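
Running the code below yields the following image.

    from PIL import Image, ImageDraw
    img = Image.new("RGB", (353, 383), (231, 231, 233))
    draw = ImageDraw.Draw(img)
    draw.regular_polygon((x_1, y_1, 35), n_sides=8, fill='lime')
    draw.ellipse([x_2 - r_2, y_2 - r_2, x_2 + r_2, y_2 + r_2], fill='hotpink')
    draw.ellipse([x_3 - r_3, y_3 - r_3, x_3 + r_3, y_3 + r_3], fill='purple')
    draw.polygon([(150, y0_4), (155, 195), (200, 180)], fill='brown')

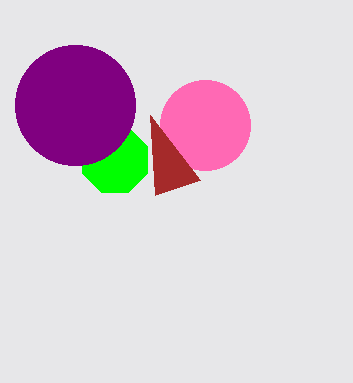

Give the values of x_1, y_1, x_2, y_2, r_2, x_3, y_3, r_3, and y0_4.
x_1 = 115, y_1 = 160, x_2 = 205, y_2 = 125, r_2 = 45, x_3 = 75, y_3 = 105, r_3 = 60, y0_4 = 115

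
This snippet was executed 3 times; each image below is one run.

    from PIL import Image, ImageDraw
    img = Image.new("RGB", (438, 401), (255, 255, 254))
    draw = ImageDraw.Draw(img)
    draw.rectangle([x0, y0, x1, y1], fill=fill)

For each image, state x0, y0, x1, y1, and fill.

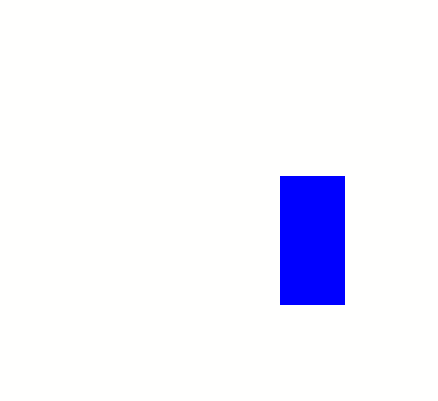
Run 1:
x0 = 280
y0 = 176
x1 = 344
y1 = 304
fill = 'blue'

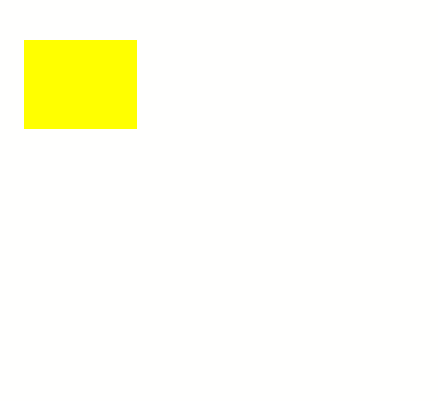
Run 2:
x0 = 24, y0 = 40, x1 = 136, y1 = 128, fill = 'yellow'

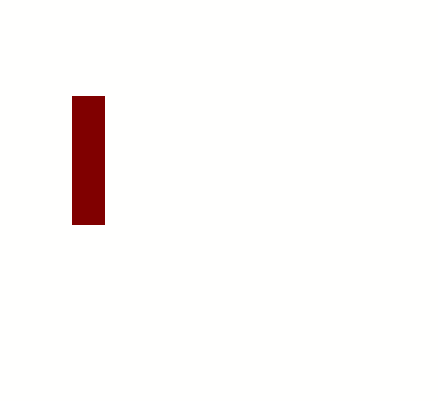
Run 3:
x0 = 72
y0 = 96
x1 = 104
y1 = 224
fill = 'maroon'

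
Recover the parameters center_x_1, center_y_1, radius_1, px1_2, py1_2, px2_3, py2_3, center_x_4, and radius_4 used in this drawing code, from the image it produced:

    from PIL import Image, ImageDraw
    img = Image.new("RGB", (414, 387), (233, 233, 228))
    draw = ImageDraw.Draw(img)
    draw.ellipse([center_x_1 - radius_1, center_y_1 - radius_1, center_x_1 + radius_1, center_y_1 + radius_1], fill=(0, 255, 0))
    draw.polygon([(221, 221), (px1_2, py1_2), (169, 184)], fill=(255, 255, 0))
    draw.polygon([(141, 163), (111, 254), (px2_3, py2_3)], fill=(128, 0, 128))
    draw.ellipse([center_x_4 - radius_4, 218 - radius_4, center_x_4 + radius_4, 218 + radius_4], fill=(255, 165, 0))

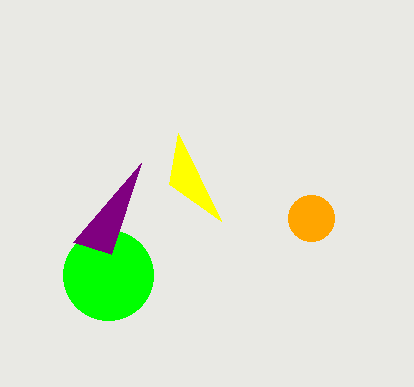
center_x_1 = 108; center_y_1 = 275; radius_1 = 45; px1_2 = 178; py1_2 = 133; px2_3 = 73; py2_3 = 242; center_x_4 = 311; radius_4 = 23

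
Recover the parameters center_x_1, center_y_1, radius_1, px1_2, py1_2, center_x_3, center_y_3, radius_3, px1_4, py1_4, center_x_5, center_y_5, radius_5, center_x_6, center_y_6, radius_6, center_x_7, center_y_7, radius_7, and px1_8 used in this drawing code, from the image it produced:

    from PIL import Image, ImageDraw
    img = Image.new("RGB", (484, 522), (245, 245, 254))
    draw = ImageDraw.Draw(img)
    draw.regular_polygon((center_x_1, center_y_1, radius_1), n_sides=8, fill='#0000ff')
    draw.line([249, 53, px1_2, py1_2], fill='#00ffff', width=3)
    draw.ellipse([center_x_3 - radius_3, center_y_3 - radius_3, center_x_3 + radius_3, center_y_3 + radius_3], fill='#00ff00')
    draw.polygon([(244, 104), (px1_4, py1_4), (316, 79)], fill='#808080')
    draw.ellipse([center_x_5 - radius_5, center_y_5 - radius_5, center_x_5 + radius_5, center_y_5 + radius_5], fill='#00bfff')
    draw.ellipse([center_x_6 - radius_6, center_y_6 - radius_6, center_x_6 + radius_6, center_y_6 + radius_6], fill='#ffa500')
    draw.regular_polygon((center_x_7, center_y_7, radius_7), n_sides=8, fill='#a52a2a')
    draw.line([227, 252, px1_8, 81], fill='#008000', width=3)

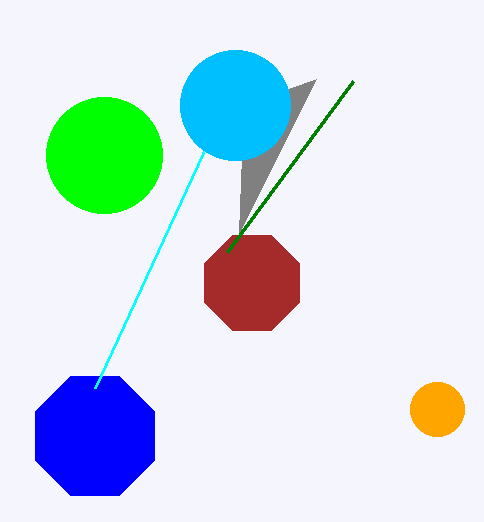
center_x_1 = 95; center_y_1 = 436; radius_1 = 64; px1_2 = 95; py1_2 = 388; center_x_3 = 104; center_y_3 = 155; radius_3 = 58; px1_4 = 239; py1_4 = 232; center_x_5 = 235; center_y_5 = 105; radius_5 = 55; center_x_6 = 437; center_y_6 = 409; radius_6 = 27; center_x_7 = 252; center_y_7 = 283; radius_7 = 51; px1_8 = 353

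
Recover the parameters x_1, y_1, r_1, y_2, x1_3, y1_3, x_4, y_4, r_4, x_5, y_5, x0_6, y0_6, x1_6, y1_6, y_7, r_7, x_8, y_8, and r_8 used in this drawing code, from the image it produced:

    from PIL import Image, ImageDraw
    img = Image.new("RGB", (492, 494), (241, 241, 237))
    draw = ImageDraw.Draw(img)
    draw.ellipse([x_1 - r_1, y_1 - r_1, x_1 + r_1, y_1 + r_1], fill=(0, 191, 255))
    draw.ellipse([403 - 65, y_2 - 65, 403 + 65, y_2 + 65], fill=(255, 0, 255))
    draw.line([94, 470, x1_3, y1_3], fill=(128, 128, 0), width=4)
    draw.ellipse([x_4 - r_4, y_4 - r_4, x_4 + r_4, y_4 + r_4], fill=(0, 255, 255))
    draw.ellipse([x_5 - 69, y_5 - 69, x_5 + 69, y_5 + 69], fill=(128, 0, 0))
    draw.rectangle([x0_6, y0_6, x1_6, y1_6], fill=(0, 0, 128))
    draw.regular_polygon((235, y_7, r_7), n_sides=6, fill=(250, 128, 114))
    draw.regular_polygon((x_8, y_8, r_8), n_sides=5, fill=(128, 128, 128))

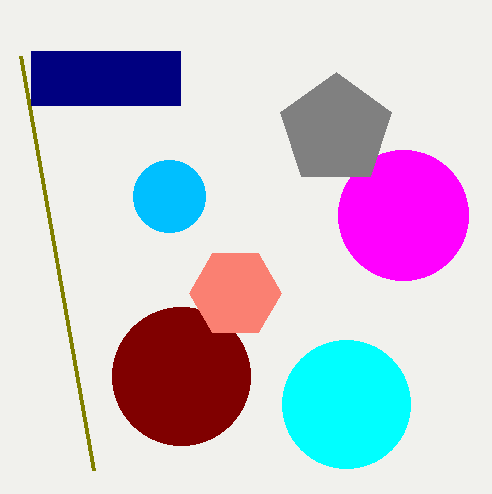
x_1 = 169
y_1 = 196
r_1 = 36
y_2 = 215
x1_3 = 21
y1_3 = 56
x_4 = 346
y_4 = 404
r_4 = 64
x_5 = 181
y_5 = 376
x0_6 = 31
y0_6 = 51
x1_6 = 180
y1_6 = 105
y_7 = 293
r_7 = 46
x_8 = 336
y_8 = 130
r_8 = 58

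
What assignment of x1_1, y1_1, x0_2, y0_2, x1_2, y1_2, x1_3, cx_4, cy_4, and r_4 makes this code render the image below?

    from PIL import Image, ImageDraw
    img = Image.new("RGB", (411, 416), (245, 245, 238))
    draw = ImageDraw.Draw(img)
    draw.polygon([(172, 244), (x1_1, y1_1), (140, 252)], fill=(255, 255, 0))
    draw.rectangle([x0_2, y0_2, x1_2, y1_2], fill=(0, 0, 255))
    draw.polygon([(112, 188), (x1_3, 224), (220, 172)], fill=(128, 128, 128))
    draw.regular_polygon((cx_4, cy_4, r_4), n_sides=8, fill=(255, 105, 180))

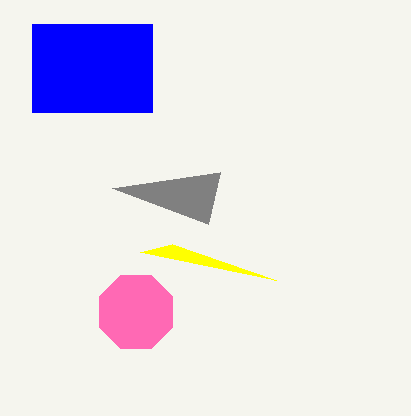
x1_1 = 276, y1_1 = 280, x0_2 = 32, y0_2 = 24, x1_2 = 152, y1_2 = 112, x1_3 = 208, cx_4 = 136, cy_4 = 312, r_4 = 40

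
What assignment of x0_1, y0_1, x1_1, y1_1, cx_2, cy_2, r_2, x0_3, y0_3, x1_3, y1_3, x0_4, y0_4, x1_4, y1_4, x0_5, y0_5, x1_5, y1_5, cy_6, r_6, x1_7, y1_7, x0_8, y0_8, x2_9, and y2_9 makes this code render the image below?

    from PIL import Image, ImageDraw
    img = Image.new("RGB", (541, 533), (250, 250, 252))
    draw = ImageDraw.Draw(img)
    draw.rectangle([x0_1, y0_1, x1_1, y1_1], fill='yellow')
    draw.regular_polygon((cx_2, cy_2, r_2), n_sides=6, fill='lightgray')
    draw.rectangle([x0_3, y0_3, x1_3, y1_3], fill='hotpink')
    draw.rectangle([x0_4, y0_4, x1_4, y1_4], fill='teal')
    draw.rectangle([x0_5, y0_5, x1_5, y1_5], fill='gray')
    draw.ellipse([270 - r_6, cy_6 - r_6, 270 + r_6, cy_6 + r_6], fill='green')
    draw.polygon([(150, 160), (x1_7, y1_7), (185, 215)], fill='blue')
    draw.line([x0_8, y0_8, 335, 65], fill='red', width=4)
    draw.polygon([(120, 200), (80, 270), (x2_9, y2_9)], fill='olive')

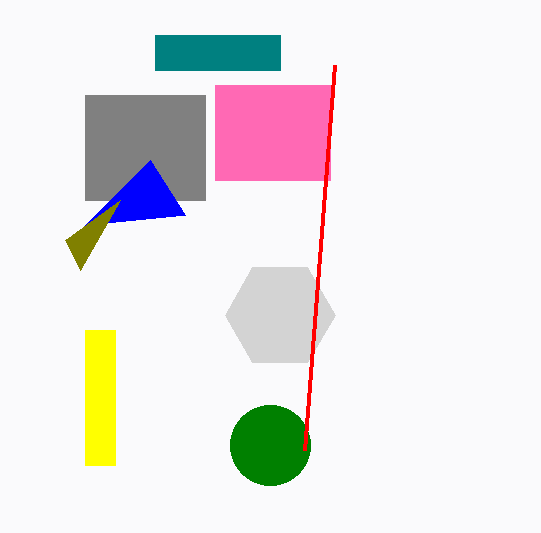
x0_1 = 85; y0_1 = 330; x1_1 = 115; y1_1 = 465; cx_2 = 280; cy_2 = 315; r_2 = 55; x0_3 = 215; y0_3 = 85; x1_3 = 330; y1_3 = 180; x0_4 = 155; y0_4 = 35; x1_4 = 280; y1_4 = 70; x0_5 = 85; y0_5 = 95; x1_5 = 205; y1_5 = 200; cy_6 = 445; r_6 = 40; x1_7 = 85; y1_7 = 225; x0_8 = 305; y0_8 = 450; x2_9 = 65; y2_9 = 240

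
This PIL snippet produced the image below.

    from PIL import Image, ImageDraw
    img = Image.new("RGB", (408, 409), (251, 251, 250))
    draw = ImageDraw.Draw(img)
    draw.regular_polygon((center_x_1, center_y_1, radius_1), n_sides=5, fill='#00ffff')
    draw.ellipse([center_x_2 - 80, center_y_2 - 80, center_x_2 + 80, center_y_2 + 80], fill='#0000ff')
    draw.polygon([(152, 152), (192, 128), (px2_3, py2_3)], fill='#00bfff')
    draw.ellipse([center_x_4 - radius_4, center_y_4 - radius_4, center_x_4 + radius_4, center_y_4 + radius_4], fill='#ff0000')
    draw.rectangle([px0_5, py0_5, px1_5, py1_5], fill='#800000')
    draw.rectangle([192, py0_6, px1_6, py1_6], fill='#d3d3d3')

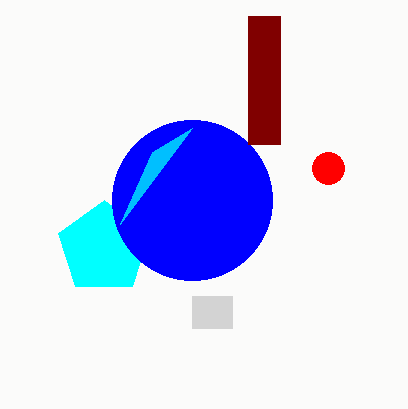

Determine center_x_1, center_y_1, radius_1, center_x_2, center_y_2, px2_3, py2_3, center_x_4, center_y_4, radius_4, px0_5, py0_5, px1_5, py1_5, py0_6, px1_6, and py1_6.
center_x_1 = 104
center_y_1 = 248
radius_1 = 48
center_x_2 = 192
center_y_2 = 200
px2_3 = 120
py2_3 = 224
center_x_4 = 328
center_y_4 = 168
radius_4 = 16
px0_5 = 248
py0_5 = 16
px1_5 = 280
py1_5 = 144
py0_6 = 296
px1_6 = 232
py1_6 = 328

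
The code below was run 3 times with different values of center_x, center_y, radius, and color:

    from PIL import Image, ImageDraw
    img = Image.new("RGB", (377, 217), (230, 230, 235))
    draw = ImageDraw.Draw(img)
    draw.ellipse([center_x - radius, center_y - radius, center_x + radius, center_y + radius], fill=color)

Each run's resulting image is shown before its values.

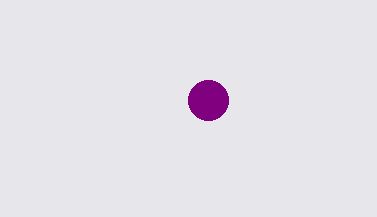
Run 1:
center_x = 208; center_y = 100; radius = 20; color = 'purple'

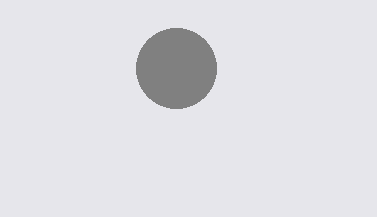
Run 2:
center_x = 176; center_y = 68; radius = 40; color = 'gray'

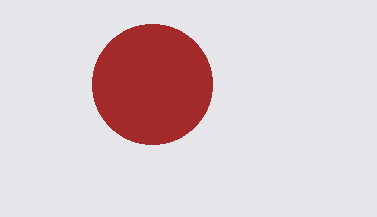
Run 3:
center_x = 152
center_y = 84
radius = 60
color = 'brown'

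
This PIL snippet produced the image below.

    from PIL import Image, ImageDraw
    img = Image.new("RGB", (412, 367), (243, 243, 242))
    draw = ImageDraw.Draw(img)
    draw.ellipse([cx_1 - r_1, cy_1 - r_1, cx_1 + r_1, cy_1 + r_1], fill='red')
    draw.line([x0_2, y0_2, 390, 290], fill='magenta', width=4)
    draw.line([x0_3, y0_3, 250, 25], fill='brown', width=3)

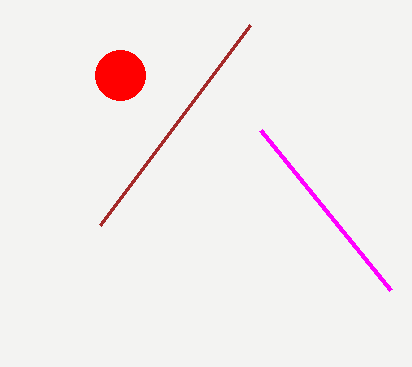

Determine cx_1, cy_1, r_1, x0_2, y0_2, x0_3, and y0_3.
cx_1 = 120, cy_1 = 75, r_1 = 25, x0_2 = 260, y0_2 = 130, x0_3 = 100, y0_3 = 225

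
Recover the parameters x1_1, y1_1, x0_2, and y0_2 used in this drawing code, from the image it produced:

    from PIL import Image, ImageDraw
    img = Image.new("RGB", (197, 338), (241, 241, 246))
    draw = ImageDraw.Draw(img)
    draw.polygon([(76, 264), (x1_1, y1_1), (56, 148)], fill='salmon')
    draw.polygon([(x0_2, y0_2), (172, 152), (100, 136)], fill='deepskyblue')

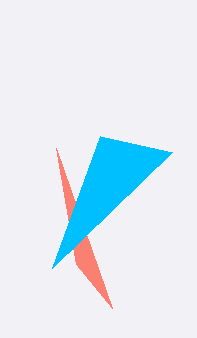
x1_1 = 112, y1_1 = 308, x0_2 = 52, y0_2 = 268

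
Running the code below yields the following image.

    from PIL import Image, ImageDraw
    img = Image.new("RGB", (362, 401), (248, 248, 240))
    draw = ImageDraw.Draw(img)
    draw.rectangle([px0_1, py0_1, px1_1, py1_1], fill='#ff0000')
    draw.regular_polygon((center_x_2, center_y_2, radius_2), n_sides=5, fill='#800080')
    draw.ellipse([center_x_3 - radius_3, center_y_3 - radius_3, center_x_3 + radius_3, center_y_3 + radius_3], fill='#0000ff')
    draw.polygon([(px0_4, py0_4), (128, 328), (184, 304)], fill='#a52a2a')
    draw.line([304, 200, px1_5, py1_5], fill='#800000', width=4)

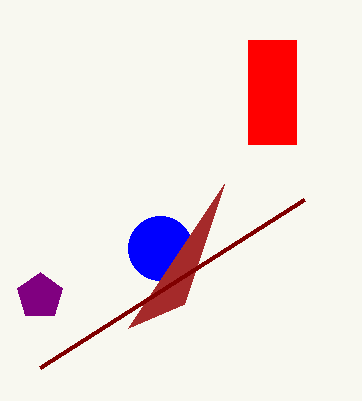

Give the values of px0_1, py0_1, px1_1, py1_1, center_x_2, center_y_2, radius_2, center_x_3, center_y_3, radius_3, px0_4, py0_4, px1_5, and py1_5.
px0_1 = 248
py0_1 = 40
px1_1 = 296
py1_1 = 144
center_x_2 = 40
center_y_2 = 296
radius_2 = 24
center_x_3 = 160
center_y_3 = 248
radius_3 = 32
px0_4 = 224
py0_4 = 184
px1_5 = 40
py1_5 = 368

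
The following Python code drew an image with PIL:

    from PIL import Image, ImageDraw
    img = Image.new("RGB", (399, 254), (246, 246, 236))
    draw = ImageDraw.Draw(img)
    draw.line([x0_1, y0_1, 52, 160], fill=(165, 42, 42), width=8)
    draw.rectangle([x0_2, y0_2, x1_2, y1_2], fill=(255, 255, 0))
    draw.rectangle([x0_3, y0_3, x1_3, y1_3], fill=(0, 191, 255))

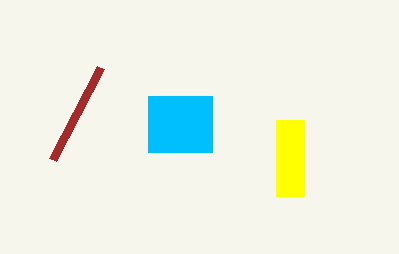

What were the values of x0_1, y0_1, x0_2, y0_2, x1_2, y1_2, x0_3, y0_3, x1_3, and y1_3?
x0_1 = 100
y0_1 = 68
x0_2 = 276
y0_2 = 120
x1_2 = 304
y1_2 = 196
x0_3 = 148
y0_3 = 96
x1_3 = 212
y1_3 = 152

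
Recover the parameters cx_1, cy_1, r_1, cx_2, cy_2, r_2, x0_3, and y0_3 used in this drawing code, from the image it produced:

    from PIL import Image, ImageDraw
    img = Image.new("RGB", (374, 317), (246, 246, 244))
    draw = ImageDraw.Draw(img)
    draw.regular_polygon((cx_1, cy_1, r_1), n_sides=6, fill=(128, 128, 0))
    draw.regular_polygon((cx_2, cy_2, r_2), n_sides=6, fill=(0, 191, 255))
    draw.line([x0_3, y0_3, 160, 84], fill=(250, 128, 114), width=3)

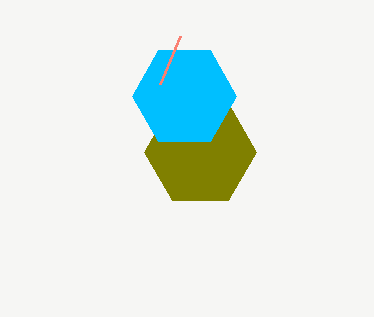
cx_1 = 200; cy_1 = 152; r_1 = 56; cx_2 = 184; cy_2 = 96; r_2 = 52; x0_3 = 180; y0_3 = 36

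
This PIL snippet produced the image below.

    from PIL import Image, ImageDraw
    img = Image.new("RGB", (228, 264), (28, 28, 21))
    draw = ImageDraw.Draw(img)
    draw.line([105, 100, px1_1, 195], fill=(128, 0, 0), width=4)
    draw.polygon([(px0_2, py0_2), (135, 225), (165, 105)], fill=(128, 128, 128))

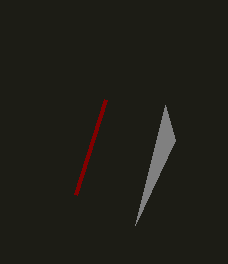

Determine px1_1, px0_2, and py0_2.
px1_1 = 75; px0_2 = 175; py0_2 = 140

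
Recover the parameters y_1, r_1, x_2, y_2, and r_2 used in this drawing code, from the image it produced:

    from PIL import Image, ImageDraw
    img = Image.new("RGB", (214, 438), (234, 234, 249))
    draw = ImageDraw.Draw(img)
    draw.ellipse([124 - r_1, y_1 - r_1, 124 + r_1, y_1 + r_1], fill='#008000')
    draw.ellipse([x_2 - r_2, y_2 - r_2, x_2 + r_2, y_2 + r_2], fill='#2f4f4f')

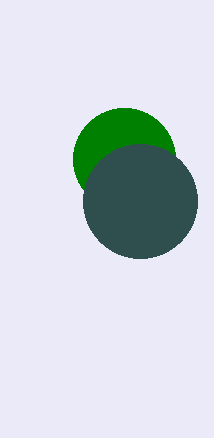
y_1 = 159; r_1 = 51; x_2 = 140; y_2 = 201; r_2 = 57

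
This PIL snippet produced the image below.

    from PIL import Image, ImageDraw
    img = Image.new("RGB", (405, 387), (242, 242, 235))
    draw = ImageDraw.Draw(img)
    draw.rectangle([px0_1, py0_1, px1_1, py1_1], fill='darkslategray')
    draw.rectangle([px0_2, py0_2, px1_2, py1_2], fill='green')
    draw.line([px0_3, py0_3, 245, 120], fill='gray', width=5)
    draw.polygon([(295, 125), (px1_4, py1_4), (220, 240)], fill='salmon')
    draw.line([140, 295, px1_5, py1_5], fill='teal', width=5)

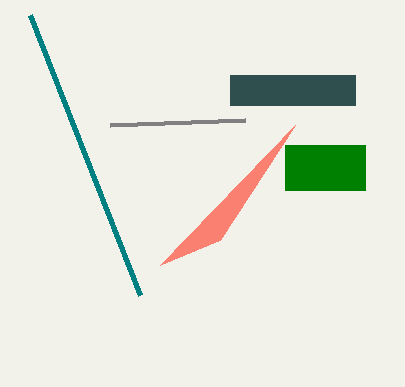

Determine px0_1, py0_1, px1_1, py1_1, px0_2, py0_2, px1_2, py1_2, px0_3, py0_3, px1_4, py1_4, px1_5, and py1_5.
px0_1 = 230; py0_1 = 75; px1_1 = 355; py1_1 = 105; px0_2 = 285; py0_2 = 145; px1_2 = 365; py1_2 = 190; px0_3 = 110; py0_3 = 125; px1_4 = 160; py1_4 = 265; px1_5 = 30; py1_5 = 15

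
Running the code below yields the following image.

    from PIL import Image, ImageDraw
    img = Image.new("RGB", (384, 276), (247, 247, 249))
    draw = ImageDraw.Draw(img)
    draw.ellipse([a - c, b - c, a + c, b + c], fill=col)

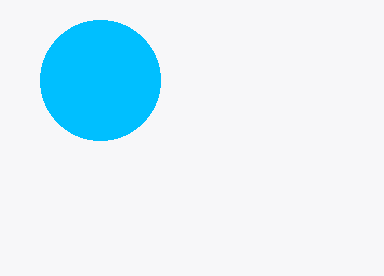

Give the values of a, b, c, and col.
a = 100; b = 80; c = 60; col = 'deepskyblue'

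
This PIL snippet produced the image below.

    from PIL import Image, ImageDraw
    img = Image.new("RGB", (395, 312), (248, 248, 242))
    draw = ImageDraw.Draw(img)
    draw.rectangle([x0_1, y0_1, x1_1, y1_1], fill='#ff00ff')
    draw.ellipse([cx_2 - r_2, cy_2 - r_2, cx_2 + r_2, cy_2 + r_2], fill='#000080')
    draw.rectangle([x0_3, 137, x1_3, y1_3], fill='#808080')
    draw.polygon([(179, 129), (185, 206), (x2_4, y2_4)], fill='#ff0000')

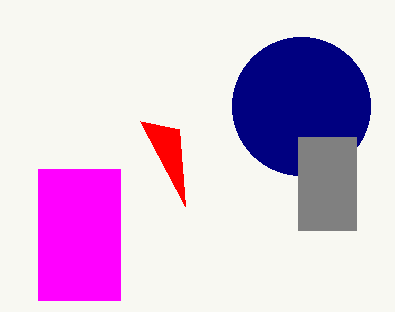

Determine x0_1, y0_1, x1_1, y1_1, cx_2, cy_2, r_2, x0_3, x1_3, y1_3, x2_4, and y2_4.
x0_1 = 38; y0_1 = 169; x1_1 = 120; y1_1 = 300; cx_2 = 301; cy_2 = 106; r_2 = 69; x0_3 = 298; x1_3 = 356; y1_3 = 230; x2_4 = 140; y2_4 = 121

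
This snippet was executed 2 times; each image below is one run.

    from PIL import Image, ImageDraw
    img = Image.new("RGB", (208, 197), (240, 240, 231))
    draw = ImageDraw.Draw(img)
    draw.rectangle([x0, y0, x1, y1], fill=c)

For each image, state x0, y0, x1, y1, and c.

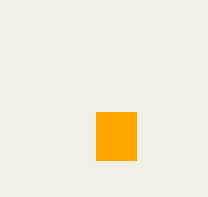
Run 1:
x0 = 96
y0 = 112
x1 = 136
y1 = 160
c = 'orange'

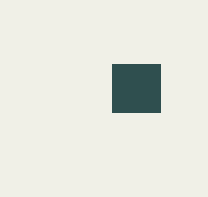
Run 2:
x0 = 112, y0 = 64, x1 = 160, y1 = 112, c = 'darkslategray'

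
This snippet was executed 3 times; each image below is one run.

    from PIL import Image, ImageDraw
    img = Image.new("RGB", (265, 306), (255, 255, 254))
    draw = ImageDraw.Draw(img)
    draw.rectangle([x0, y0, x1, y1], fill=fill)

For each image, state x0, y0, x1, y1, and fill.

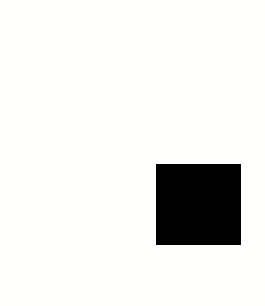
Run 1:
x0 = 156; y0 = 164; x1 = 240; y1 = 244; fill = 'black'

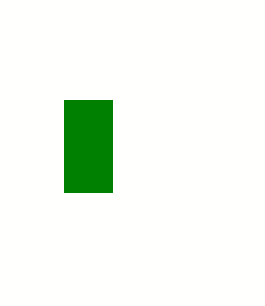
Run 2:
x0 = 64; y0 = 100; x1 = 112; y1 = 192; fill = 'green'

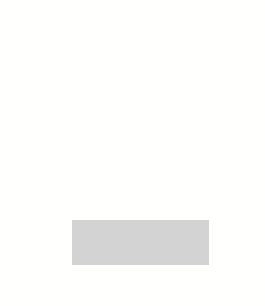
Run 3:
x0 = 72
y0 = 220
x1 = 208
y1 = 264
fill = 'lightgray'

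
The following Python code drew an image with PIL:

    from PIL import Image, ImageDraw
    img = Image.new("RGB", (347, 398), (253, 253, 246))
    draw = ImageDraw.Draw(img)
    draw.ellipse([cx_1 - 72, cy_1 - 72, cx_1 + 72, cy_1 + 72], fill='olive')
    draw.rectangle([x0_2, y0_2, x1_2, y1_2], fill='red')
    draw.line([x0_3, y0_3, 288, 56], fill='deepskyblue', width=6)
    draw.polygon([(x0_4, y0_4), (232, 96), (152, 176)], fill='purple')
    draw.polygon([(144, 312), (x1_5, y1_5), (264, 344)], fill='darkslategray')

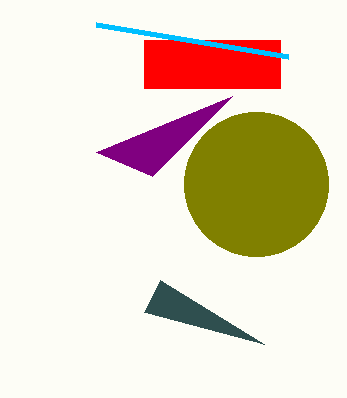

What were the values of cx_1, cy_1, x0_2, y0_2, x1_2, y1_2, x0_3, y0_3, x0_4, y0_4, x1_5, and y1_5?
cx_1 = 256
cy_1 = 184
x0_2 = 144
y0_2 = 40
x1_2 = 280
y1_2 = 88
x0_3 = 96
y0_3 = 24
x0_4 = 96
y0_4 = 152
x1_5 = 160
y1_5 = 280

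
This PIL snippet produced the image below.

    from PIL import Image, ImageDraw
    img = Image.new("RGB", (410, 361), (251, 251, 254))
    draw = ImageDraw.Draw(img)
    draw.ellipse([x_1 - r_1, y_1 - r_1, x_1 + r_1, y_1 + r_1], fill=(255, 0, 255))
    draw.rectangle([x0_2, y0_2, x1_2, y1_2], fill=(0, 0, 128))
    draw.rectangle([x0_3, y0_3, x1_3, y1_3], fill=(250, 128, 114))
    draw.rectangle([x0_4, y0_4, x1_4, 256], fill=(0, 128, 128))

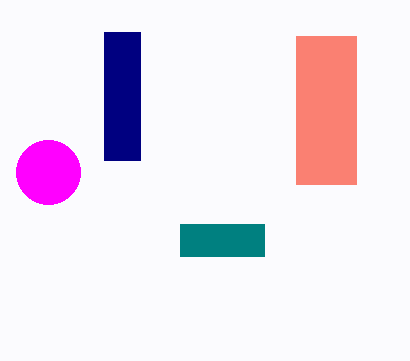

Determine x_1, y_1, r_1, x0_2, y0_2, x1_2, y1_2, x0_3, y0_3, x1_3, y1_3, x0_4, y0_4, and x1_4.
x_1 = 48
y_1 = 172
r_1 = 32
x0_2 = 104
y0_2 = 32
x1_2 = 140
y1_2 = 160
x0_3 = 296
y0_3 = 36
x1_3 = 356
y1_3 = 184
x0_4 = 180
y0_4 = 224
x1_4 = 264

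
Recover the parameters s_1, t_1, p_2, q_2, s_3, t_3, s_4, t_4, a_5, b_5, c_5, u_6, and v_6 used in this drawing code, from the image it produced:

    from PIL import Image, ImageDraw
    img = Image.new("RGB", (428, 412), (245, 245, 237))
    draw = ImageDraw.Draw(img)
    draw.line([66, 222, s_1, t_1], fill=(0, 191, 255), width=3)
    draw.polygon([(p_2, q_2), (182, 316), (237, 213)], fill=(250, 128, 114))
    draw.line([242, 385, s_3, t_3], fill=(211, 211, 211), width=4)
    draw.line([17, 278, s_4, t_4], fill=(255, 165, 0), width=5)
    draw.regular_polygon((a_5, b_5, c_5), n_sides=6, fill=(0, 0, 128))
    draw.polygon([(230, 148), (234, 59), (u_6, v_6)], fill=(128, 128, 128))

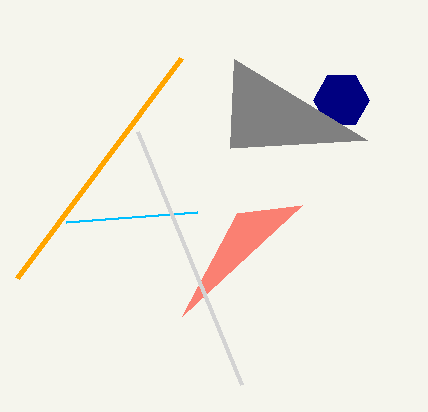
s_1 = 197
t_1 = 212
p_2 = 302
q_2 = 205
s_3 = 138
t_3 = 132
s_4 = 181
t_4 = 58
a_5 = 341
b_5 = 100
c_5 = 28
u_6 = 367
v_6 = 140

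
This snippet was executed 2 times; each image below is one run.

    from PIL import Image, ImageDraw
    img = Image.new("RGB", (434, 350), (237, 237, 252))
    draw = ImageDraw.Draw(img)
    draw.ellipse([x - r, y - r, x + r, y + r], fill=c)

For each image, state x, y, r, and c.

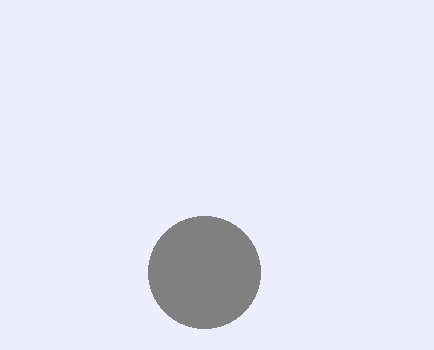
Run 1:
x = 204
y = 272
r = 56
c = 'gray'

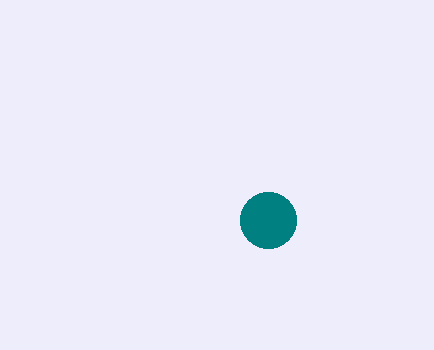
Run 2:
x = 268
y = 220
r = 28
c = 'teal'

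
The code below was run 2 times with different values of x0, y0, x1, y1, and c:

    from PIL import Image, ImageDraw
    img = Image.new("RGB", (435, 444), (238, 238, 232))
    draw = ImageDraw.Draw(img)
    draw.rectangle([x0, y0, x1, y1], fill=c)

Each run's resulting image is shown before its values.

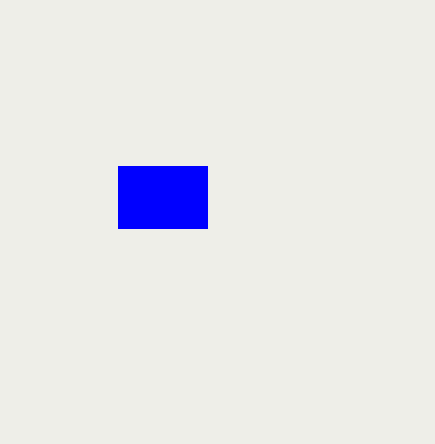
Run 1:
x0 = 118
y0 = 166
x1 = 207
y1 = 228
c = 'blue'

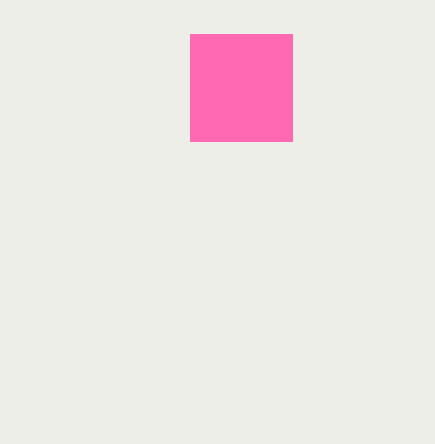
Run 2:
x0 = 190
y0 = 34
x1 = 292
y1 = 141
c = 'hotpink'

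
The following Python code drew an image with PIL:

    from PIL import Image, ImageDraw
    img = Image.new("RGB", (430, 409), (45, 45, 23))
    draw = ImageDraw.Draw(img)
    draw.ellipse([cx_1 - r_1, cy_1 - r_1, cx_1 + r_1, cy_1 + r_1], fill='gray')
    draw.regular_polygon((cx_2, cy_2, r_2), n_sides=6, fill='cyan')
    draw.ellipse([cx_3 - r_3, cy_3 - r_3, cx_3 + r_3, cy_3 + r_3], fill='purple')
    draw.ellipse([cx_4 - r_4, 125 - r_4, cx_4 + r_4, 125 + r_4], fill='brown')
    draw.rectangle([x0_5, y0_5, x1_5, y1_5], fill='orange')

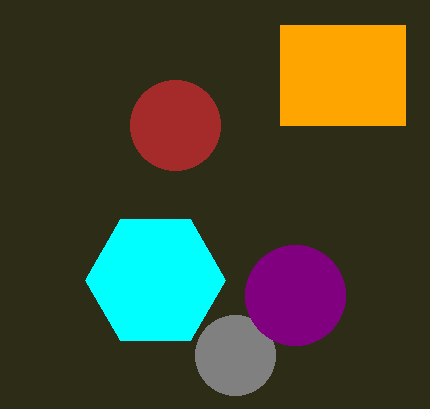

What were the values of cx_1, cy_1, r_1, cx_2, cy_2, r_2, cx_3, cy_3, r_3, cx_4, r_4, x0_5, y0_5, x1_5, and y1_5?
cx_1 = 235; cy_1 = 355; r_1 = 40; cx_2 = 155; cy_2 = 280; r_2 = 70; cx_3 = 295; cy_3 = 295; r_3 = 50; cx_4 = 175; r_4 = 45; x0_5 = 280; y0_5 = 25; x1_5 = 405; y1_5 = 125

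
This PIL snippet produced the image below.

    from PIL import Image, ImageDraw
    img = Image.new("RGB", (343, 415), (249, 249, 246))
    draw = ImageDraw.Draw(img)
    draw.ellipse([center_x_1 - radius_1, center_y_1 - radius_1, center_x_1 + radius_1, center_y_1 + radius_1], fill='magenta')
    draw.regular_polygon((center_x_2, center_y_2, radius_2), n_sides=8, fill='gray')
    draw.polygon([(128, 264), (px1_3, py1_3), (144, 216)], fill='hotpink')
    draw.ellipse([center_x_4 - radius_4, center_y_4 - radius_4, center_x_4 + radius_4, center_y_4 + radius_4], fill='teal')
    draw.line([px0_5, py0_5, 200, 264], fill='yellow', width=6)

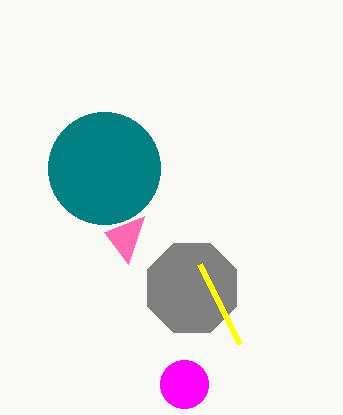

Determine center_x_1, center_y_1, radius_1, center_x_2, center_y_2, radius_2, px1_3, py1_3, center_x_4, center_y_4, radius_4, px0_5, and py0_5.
center_x_1 = 184
center_y_1 = 384
radius_1 = 24
center_x_2 = 192
center_y_2 = 288
radius_2 = 48
px1_3 = 104
py1_3 = 232
center_x_4 = 104
center_y_4 = 168
radius_4 = 56
px0_5 = 240
py0_5 = 344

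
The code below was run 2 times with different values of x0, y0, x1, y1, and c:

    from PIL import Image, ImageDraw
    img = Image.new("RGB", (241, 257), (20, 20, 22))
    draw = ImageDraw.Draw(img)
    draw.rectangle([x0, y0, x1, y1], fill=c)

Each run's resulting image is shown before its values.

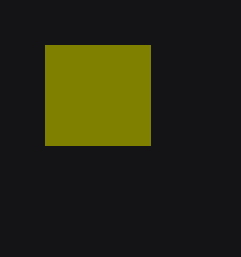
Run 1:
x0 = 45
y0 = 45
x1 = 150
y1 = 145
c = 'olive'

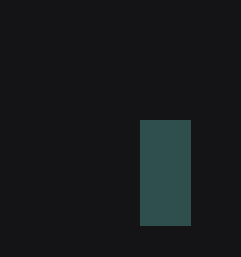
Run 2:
x0 = 140, y0 = 120, x1 = 190, y1 = 225, c = 'darkslategray'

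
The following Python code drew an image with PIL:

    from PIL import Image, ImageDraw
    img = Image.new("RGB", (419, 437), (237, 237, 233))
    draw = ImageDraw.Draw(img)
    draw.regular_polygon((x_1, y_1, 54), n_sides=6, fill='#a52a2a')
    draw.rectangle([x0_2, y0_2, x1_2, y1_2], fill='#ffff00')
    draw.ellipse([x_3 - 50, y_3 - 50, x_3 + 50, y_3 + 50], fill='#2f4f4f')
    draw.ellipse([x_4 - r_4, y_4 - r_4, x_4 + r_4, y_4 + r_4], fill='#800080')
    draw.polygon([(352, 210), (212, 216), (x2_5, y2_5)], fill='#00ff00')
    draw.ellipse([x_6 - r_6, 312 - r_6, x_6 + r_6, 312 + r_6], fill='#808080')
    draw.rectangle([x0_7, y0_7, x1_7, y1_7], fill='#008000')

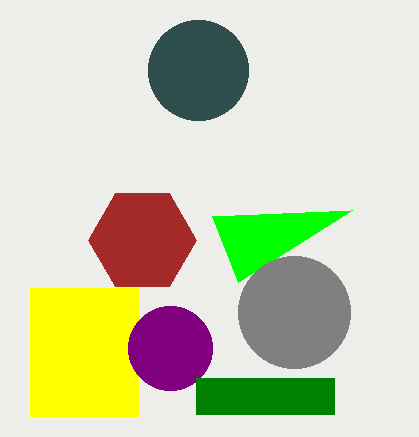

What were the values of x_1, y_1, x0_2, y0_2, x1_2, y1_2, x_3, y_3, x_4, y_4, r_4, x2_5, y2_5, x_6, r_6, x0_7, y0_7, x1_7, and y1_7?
x_1 = 142, y_1 = 240, x0_2 = 30, y0_2 = 288, x1_2 = 138, y1_2 = 416, x_3 = 198, y_3 = 70, x_4 = 170, y_4 = 348, r_4 = 42, x2_5 = 238, y2_5 = 282, x_6 = 294, r_6 = 56, x0_7 = 196, y0_7 = 378, x1_7 = 334, y1_7 = 414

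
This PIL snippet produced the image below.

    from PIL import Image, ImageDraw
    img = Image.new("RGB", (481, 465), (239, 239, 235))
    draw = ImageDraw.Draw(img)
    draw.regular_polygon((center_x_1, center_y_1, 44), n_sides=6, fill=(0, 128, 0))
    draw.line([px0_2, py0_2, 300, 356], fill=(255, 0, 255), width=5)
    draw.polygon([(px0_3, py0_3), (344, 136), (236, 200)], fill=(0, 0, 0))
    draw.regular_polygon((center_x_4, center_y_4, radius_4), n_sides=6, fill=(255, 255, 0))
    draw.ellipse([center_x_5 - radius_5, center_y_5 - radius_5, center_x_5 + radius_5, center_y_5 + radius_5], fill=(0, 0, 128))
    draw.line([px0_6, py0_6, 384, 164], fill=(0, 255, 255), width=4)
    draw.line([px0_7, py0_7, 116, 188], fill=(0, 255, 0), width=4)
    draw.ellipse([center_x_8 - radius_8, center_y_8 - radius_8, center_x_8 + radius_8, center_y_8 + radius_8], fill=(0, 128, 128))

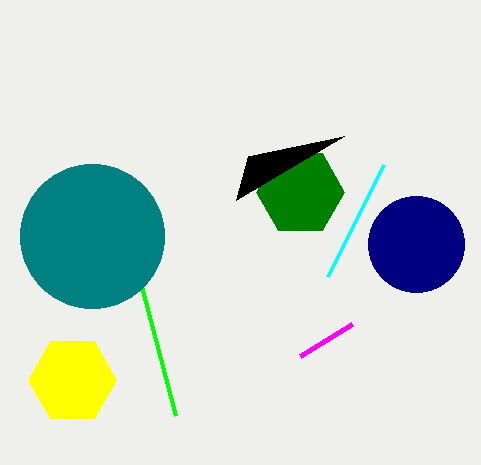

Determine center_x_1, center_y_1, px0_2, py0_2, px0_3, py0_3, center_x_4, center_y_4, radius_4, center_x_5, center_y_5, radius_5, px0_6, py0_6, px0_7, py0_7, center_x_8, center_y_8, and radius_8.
center_x_1 = 300, center_y_1 = 192, px0_2 = 352, py0_2 = 324, px0_3 = 248, py0_3 = 156, center_x_4 = 72, center_y_4 = 380, radius_4 = 44, center_x_5 = 416, center_y_5 = 244, radius_5 = 48, px0_6 = 328, py0_6 = 276, px0_7 = 176, py0_7 = 416, center_x_8 = 92, center_y_8 = 236, radius_8 = 72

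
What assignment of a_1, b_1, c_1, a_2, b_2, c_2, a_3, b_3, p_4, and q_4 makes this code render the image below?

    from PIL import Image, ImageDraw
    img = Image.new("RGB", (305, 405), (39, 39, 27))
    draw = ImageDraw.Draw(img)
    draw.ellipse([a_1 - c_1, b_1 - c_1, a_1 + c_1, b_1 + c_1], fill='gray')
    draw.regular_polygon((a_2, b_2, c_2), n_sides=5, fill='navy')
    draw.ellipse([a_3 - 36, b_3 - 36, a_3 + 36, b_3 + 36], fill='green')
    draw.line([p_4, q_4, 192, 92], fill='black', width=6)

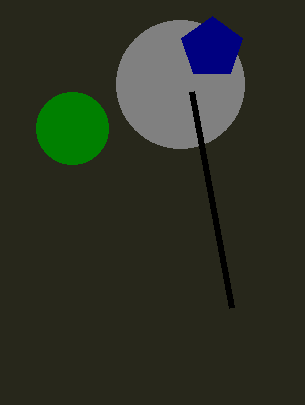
a_1 = 180; b_1 = 84; c_1 = 64; a_2 = 212; b_2 = 48; c_2 = 32; a_3 = 72; b_3 = 128; p_4 = 232; q_4 = 308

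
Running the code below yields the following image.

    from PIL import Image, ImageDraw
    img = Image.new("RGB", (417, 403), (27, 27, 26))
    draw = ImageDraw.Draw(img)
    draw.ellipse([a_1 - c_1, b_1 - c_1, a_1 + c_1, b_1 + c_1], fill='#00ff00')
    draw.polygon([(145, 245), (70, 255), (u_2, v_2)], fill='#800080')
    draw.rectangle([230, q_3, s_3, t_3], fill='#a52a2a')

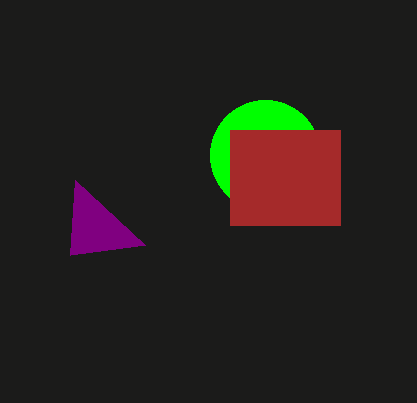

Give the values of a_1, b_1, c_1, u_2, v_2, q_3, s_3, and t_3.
a_1 = 265; b_1 = 155; c_1 = 55; u_2 = 75; v_2 = 180; q_3 = 130; s_3 = 340; t_3 = 225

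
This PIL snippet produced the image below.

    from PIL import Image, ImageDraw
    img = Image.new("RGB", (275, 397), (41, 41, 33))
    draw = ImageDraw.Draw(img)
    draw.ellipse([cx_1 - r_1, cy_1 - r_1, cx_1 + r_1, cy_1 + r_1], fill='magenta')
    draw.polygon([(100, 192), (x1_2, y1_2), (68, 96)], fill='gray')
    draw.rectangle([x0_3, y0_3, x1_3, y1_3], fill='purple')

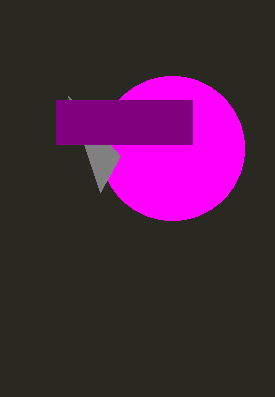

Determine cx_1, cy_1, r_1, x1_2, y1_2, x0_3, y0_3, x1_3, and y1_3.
cx_1 = 172
cy_1 = 148
r_1 = 72
x1_2 = 120
y1_2 = 156
x0_3 = 56
y0_3 = 100
x1_3 = 192
y1_3 = 144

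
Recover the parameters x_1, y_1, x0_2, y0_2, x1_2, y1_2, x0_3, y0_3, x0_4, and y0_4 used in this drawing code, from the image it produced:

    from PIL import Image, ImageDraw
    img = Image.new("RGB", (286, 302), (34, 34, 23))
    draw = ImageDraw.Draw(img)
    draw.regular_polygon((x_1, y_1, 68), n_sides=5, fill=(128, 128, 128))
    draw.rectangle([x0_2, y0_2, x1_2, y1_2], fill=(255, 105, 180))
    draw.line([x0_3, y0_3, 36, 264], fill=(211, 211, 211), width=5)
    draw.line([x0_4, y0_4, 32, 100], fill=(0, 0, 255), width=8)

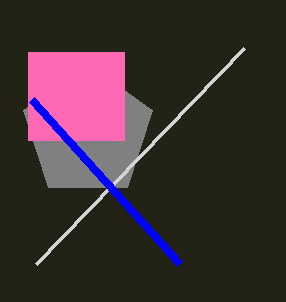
x_1 = 88
y_1 = 132
x0_2 = 28
y0_2 = 52
x1_2 = 124
y1_2 = 140
x0_3 = 244
y0_3 = 48
x0_4 = 180
y0_4 = 264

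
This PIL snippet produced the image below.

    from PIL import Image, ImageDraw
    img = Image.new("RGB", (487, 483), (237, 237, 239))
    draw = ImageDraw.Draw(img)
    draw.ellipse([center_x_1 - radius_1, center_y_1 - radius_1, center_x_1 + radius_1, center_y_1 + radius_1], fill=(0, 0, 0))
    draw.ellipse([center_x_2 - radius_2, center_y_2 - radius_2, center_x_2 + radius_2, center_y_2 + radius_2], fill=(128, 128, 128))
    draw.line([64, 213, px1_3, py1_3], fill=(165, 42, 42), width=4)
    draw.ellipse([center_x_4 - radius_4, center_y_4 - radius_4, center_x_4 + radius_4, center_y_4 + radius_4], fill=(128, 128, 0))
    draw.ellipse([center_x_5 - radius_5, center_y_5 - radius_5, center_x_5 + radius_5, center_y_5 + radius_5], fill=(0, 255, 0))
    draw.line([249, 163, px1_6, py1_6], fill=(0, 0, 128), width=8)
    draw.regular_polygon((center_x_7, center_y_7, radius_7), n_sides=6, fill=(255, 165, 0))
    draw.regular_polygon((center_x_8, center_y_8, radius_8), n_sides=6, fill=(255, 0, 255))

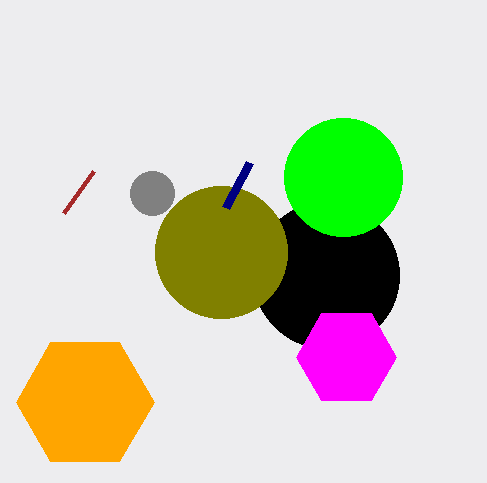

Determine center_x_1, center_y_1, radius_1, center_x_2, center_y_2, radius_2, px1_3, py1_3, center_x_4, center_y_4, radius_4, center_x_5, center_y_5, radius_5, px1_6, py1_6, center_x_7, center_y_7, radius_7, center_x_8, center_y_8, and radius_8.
center_x_1 = 326
center_y_1 = 275
radius_1 = 73
center_x_2 = 152
center_y_2 = 193
radius_2 = 22
px1_3 = 94
py1_3 = 171
center_x_4 = 221
center_y_4 = 252
radius_4 = 66
center_x_5 = 343
center_y_5 = 177
radius_5 = 59
px1_6 = 225
py1_6 = 208
center_x_7 = 85
center_y_7 = 402
radius_7 = 69
center_x_8 = 346
center_y_8 = 357
radius_8 = 50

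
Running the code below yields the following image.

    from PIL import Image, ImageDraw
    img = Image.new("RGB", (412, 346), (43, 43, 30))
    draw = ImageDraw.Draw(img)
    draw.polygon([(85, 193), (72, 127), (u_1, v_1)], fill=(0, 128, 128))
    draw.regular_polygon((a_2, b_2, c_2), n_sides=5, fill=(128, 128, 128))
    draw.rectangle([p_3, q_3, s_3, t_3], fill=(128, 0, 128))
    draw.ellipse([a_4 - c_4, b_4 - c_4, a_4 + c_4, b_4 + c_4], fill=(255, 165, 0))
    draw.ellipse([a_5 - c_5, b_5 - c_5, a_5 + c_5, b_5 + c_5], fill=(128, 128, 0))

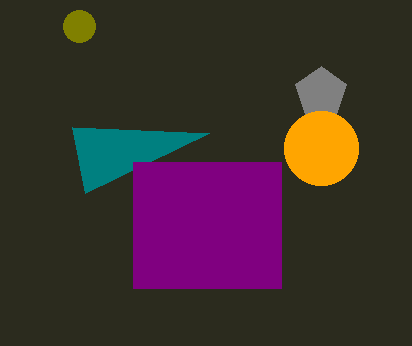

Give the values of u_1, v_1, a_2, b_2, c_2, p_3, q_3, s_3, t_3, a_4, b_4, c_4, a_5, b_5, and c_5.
u_1 = 209; v_1 = 133; a_2 = 321; b_2 = 93; c_2 = 27; p_3 = 133; q_3 = 162; s_3 = 281; t_3 = 288; a_4 = 321; b_4 = 148; c_4 = 37; a_5 = 79; b_5 = 26; c_5 = 16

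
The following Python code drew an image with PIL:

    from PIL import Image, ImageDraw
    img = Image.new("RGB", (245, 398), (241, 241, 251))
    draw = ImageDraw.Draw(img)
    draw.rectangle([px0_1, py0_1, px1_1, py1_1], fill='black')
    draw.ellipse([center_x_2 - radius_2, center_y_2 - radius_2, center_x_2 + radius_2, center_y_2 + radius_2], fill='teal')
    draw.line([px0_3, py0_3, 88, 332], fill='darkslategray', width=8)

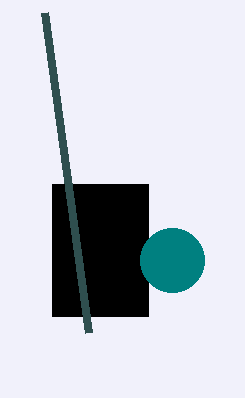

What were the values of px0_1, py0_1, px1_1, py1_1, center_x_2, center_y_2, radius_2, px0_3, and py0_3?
px0_1 = 52
py0_1 = 184
px1_1 = 148
py1_1 = 316
center_x_2 = 172
center_y_2 = 260
radius_2 = 32
px0_3 = 44
py0_3 = 12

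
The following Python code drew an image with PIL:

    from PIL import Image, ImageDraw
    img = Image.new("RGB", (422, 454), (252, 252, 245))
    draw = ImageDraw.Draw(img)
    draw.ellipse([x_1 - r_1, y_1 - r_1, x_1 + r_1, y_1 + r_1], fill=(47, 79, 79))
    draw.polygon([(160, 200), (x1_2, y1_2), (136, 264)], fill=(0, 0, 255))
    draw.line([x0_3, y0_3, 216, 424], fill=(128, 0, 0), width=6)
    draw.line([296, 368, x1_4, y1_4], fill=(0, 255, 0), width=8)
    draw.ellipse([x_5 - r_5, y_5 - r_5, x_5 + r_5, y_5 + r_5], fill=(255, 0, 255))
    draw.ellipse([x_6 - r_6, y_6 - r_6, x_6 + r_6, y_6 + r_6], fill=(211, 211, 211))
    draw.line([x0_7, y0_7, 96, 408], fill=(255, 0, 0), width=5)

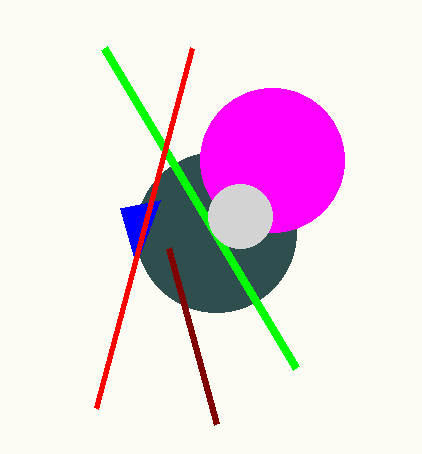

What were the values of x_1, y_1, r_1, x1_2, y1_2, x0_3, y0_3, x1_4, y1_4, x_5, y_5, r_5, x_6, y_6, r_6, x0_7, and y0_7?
x_1 = 216, y_1 = 232, r_1 = 80, x1_2 = 120, y1_2 = 208, x0_3 = 168, y0_3 = 248, x1_4 = 104, y1_4 = 48, x_5 = 272, y_5 = 160, r_5 = 72, x_6 = 240, y_6 = 216, r_6 = 32, x0_7 = 192, y0_7 = 48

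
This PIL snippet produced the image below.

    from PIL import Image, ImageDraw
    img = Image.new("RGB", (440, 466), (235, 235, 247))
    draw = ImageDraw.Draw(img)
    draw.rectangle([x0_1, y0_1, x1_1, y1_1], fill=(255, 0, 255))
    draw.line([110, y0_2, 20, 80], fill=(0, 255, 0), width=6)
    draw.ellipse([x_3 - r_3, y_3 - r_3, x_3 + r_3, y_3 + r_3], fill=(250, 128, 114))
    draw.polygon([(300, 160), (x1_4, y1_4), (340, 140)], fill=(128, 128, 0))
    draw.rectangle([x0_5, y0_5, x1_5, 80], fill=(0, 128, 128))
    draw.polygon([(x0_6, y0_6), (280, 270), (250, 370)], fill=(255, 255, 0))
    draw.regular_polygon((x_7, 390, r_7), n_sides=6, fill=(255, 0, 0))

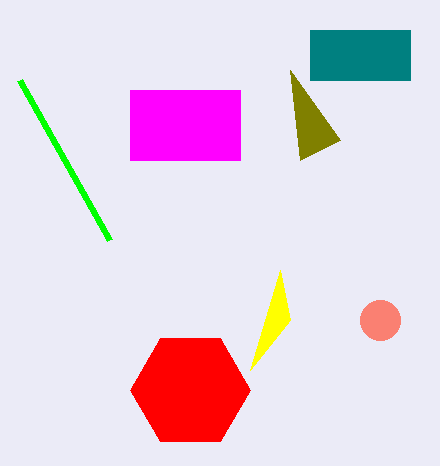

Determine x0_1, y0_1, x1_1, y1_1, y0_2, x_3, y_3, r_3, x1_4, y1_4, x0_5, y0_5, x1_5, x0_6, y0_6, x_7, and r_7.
x0_1 = 130, y0_1 = 90, x1_1 = 240, y1_1 = 160, y0_2 = 240, x_3 = 380, y_3 = 320, r_3 = 20, x1_4 = 290, y1_4 = 70, x0_5 = 310, y0_5 = 30, x1_5 = 410, x0_6 = 290, y0_6 = 320, x_7 = 190, r_7 = 60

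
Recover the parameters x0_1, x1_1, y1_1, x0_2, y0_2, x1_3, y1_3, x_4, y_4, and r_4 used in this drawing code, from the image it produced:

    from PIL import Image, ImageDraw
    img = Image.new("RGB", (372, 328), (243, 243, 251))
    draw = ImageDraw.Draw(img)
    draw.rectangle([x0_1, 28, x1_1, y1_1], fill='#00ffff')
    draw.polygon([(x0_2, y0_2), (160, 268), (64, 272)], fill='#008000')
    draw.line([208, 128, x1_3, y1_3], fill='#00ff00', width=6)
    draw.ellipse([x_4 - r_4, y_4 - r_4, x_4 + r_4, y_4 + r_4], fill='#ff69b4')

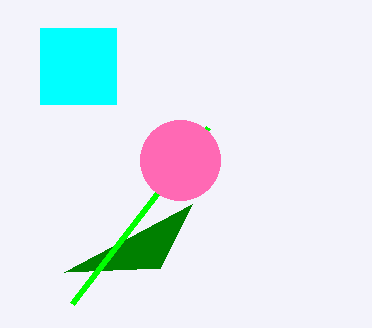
x0_1 = 40
x1_1 = 116
y1_1 = 104
x0_2 = 192
y0_2 = 204
x1_3 = 72
y1_3 = 304
x_4 = 180
y_4 = 160
r_4 = 40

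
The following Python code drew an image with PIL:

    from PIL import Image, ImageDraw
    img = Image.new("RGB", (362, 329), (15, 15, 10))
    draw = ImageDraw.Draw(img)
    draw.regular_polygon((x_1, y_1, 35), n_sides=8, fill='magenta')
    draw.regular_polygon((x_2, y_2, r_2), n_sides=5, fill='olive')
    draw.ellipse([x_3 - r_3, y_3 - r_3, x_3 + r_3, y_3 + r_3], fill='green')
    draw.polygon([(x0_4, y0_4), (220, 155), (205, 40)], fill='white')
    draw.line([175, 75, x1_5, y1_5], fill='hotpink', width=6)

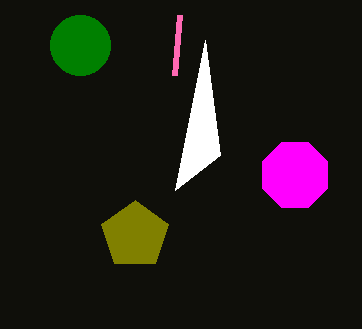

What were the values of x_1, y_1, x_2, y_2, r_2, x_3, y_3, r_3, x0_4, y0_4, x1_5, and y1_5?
x_1 = 295; y_1 = 175; x_2 = 135; y_2 = 235; r_2 = 35; x_3 = 80; y_3 = 45; r_3 = 30; x0_4 = 175; y0_4 = 190; x1_5 = 180; y1_5 = 15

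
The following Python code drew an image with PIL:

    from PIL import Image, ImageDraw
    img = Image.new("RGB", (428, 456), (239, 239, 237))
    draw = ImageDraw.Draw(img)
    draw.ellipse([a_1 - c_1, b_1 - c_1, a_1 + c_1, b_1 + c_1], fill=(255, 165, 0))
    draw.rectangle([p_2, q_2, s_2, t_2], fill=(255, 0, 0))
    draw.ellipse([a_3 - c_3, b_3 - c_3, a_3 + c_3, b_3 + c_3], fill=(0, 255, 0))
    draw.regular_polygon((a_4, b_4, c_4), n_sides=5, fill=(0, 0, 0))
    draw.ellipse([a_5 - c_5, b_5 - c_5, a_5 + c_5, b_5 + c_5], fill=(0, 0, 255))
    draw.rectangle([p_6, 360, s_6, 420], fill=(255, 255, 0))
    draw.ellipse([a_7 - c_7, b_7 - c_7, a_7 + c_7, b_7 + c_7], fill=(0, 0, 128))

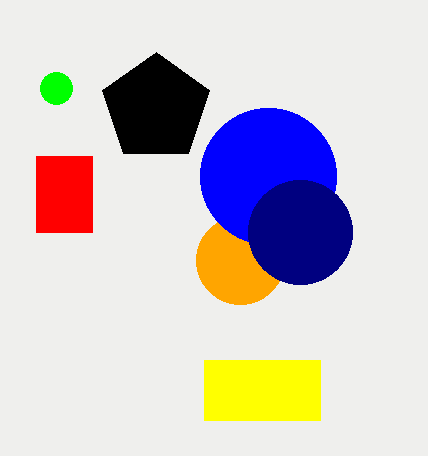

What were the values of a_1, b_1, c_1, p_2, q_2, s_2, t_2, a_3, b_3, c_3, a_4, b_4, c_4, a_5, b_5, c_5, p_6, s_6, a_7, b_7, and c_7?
a_1 = 240, b_1 = 260, c_1 = 44, p_2 = 36, q_2 = 156, s_2 = 92, t_2 = 232, a_3 = 56, b_3 = 88, c_3 = 16, a_4 = 156, b_4 = 108, c_4 = 56, a_5 = 268, b_5 = 176, c_5 = 68, p_6 = 204, s_6 = 320, a_7 = 300, b_7 = 232, c_7 = 52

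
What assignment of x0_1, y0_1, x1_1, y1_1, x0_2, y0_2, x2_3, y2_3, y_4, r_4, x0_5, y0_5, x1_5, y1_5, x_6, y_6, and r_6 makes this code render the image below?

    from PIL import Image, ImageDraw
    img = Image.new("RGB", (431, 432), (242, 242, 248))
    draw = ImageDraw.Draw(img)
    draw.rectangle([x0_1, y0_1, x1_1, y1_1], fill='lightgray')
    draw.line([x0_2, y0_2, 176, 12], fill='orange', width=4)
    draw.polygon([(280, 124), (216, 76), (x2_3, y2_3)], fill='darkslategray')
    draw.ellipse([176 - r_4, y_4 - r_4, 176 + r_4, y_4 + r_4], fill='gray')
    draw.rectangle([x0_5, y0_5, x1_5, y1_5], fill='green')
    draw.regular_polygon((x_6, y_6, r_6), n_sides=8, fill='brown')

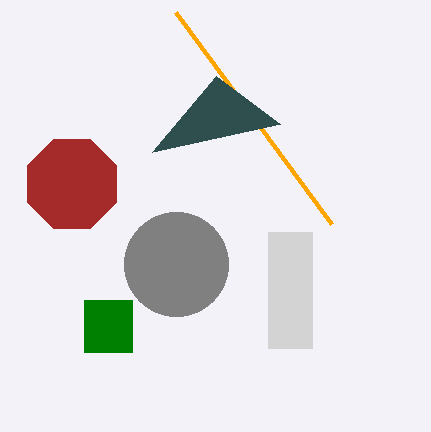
x0_1 = 268
y0_1 = 232
x1_1 = 312
y1_1 = 348
x0_2 = 332
y0_2 = 224
x2_3 = 152
y2_3 = 152
y_4 = 264
r_4 = 52
x0_5 = 84
y0_5 = 300
x1_5 = 132
y1_5 = 352
x_6 = 72
y_6 = 184
r_6 = 48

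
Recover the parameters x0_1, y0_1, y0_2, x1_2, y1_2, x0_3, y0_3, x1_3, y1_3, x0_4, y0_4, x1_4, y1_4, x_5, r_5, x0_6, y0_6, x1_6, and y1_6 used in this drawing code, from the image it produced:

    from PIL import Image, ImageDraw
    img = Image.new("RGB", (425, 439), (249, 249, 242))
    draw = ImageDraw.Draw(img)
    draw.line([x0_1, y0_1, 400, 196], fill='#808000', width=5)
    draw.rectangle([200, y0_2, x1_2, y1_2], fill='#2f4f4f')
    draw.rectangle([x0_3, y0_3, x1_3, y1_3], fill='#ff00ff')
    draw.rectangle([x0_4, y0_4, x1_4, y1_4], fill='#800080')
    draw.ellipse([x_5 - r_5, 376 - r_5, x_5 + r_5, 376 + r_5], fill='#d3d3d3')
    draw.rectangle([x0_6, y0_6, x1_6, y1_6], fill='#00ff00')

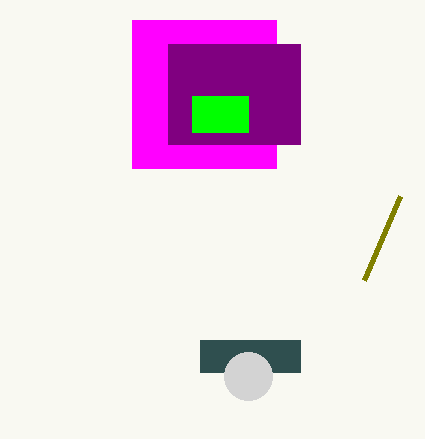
x0_1 = 364, y0_1 = 280, y0_2 = 340, x1_2 = 300, y1_2 = 372, x0_3 = 132, y0_3 = 20, x1_3 = 276, y1_3 = 168, x0_4 = 168, y0_4 = 44, x1_4 = 300, y1_4 = 144, x_5 = 248, r_5 = 24, x0_6 = 192, y0_6 = 96, x1_6 = 248, y1_6 = 132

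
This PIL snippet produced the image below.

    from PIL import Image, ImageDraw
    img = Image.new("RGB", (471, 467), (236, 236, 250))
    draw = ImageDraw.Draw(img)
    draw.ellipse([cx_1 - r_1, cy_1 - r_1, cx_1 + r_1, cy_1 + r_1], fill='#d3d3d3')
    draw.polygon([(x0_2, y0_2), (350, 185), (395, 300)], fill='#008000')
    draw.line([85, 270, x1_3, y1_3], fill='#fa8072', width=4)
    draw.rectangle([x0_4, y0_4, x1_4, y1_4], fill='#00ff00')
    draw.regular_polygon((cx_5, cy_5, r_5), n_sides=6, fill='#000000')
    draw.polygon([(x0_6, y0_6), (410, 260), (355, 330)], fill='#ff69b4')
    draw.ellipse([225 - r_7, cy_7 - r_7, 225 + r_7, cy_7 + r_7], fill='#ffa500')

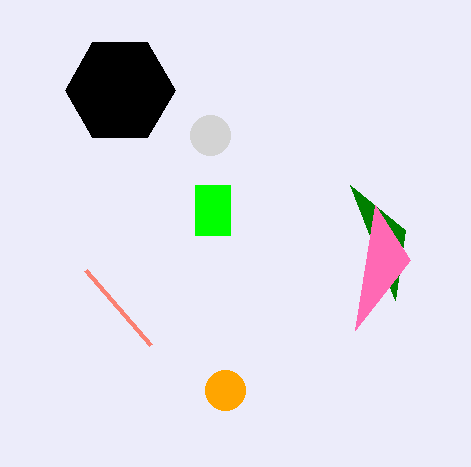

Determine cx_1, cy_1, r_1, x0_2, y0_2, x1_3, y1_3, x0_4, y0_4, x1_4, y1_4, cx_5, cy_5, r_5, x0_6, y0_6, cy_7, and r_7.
cx_1 = 210
cy_1 = 135
r_1 = 20
x0_2 = 405
y0_2 = 230
x1_3 = 150
y1_3 = 345
x0_4 = 195
y0_4 = 185
x1_4 = 230
y1_4 = 235
cx_5 = 120
cy_5 = 90
r_5 = 55
x0_6 = 375
y0_6 = 205
cy_7 = 390
r_7 = 20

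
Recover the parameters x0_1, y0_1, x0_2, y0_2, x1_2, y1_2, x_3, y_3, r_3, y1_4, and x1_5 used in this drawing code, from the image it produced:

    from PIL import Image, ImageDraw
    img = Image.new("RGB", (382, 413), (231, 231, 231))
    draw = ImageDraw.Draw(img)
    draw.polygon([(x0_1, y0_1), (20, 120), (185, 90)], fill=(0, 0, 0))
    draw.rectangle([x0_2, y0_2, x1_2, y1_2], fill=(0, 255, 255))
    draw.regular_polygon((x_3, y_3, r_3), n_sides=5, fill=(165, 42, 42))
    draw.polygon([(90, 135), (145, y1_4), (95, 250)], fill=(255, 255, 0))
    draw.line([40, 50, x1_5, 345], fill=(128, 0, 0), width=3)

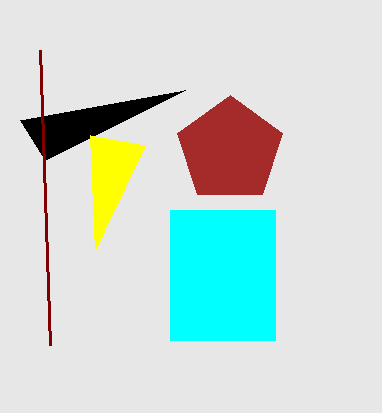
x0_1 = 45; y0_1 = 160; x0_2 = 170; y0_2 = 210; x1_2 = 275; y1_2 = 340; x_3 = 230; y_3 = 150; r_3 = 55; y1_4 = 145; x1_5 = 50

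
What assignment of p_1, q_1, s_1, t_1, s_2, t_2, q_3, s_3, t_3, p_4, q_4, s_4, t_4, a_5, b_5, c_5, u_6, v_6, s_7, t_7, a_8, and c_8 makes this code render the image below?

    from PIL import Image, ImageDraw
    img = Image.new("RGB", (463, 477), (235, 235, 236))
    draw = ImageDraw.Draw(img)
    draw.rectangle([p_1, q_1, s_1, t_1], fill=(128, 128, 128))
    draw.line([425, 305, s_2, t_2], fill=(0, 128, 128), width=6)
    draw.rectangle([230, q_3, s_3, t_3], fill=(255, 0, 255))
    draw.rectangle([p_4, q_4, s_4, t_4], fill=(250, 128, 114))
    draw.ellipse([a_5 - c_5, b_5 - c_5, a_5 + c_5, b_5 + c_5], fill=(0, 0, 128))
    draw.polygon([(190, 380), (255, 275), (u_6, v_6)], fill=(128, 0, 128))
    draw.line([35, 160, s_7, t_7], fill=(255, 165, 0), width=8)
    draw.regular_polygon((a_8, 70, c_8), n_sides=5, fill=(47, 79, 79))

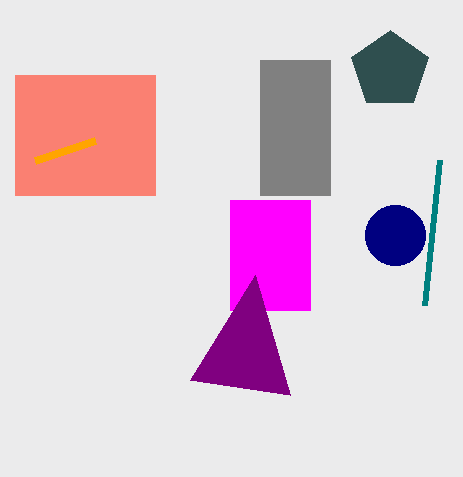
p_1 = 260; q_1 = 60; s_1 = 330; t_1 = 195; s_2 = 440; t_2 = 160; q_3 = 200; s_3 = 310; t_3 = 310; p_4 = 15; q_4 = 75; s_4 = 155; t_4 = 195; a_5 = 395; b_5 = 235; c_5 = 30; u_6 = 290; v_6 = 395; s_7 = 95; t_7 = 140; a_8 = 390; c_8 = 40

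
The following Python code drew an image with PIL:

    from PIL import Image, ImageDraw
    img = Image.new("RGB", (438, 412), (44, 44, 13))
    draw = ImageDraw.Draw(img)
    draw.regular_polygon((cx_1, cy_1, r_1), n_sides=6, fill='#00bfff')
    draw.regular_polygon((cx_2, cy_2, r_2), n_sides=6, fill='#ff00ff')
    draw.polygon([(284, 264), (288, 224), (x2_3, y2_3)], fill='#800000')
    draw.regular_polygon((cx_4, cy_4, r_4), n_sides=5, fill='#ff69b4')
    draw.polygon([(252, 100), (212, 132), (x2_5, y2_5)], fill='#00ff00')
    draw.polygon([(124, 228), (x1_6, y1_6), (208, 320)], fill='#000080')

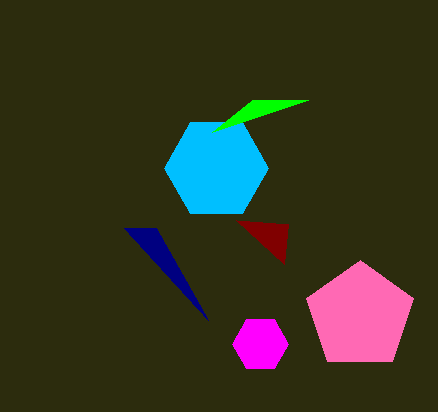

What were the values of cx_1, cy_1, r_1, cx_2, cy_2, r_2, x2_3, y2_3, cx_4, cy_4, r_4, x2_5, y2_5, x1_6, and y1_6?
cx_1 = 216, cy_1 = 168, r_1 = 52, cx_2 = 260, cy_2 = 344, r_2 = 28, x2_3 = 236, y2_3 = 220, cx_4 = 360, cy_4 = 316, r_4 = 56, x2_5 = 308, y2_5 = 100, x1_6 = 156, y1_6 = 228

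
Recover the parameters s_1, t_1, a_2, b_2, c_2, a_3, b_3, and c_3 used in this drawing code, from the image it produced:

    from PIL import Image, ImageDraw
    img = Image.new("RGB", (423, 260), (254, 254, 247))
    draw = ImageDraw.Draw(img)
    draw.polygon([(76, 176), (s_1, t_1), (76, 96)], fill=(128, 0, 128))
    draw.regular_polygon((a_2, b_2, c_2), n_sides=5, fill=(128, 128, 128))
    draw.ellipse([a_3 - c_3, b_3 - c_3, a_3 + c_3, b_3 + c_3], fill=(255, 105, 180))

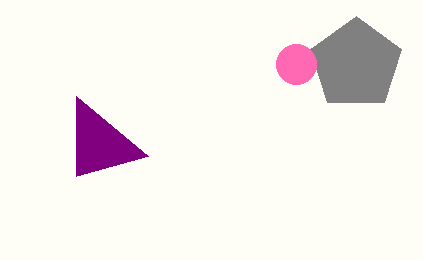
s_1 = 148, t_1 = 156, a_2 = 356, b_2 = 64, c_2 = 48, a_3 = 296, b_3 = 64, c_3 = 20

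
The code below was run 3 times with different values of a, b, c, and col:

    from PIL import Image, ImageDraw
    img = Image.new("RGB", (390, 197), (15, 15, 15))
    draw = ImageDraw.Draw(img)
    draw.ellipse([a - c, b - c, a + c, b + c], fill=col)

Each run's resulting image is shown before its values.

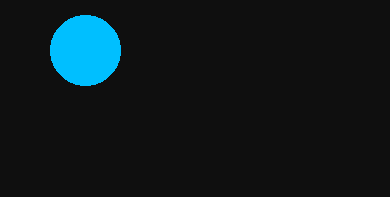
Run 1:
a = 85; b = 50; c = 35; col = 'deepskyblue'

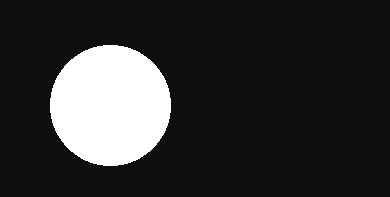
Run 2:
a = 110
b = 105
c = 60
col = 'white'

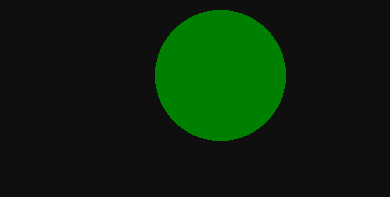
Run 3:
a = 220, b = 75, c = 65, col = 'green'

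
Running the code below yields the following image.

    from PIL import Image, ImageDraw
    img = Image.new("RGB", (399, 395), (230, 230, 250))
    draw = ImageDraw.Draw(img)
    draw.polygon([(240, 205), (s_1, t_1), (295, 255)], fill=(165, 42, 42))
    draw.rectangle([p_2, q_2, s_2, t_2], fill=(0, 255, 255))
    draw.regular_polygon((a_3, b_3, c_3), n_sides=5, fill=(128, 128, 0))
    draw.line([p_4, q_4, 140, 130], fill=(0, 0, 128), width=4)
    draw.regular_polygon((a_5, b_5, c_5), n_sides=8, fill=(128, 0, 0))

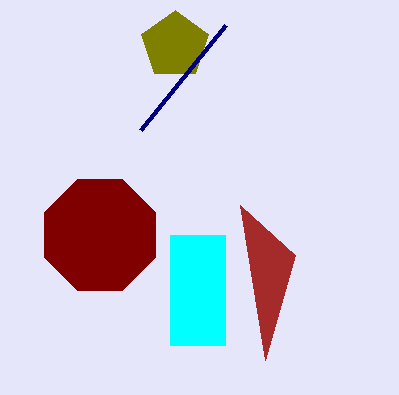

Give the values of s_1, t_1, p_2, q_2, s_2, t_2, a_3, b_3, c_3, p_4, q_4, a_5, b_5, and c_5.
s_1 = 265, t_1 = 360, p_2 = 170, q_2 = 235, s_2 = 225, t_2 = 345, a_3 = 175, b_3 = 45, c_3 = 35, p_4 = 225, q_4 = 25, a_5 = 100, b_5 = 235, c_5 = 60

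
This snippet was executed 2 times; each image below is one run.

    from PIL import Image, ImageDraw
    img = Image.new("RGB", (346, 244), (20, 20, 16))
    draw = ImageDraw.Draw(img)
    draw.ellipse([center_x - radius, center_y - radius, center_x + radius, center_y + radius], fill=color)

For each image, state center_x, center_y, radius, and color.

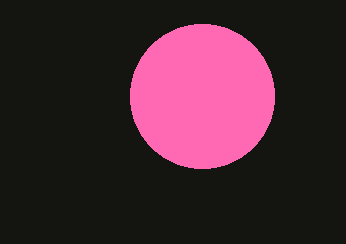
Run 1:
center_x = 202, center_y = 96, radius = 72, color = 'hotpink'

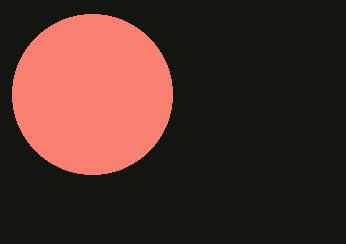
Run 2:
center_x = 92; center_y = 94; radius = 80; color = 'salmon'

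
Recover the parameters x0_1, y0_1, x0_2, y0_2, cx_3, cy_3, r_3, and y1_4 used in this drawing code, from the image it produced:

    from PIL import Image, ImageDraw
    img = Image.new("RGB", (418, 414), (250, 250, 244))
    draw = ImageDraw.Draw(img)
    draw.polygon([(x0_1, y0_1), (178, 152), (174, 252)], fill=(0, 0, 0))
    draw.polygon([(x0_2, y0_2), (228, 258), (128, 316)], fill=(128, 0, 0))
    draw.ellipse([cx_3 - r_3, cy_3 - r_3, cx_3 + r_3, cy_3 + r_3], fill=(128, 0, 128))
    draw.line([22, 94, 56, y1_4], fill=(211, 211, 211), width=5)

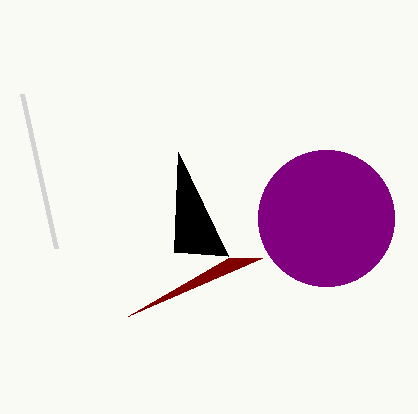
x0_1 = 228
y0_1 = 256
x0_2 = 262
y0_2 = 258
cx_3 = 326
cy_3 = 218
r_3 = 68
y1_4 = 248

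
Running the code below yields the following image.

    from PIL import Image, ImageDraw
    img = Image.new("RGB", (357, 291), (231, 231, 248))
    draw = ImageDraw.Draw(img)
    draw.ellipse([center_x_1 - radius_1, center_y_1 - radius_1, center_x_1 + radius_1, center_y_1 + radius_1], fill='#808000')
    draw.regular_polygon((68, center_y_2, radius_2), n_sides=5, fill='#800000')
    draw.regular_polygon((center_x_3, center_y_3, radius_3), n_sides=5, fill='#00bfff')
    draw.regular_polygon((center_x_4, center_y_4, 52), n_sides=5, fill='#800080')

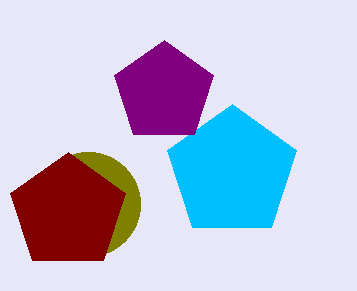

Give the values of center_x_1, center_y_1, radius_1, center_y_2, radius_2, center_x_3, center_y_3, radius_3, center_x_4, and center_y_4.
center_x_1 = 88; center_y_1 = 204; radius_1 = 52; center_y_2 = 212; radius_2 = 60; center_x_3 = 232; center_y_3 = 172; radius_3 = 68; center_x_4 = 164; center_y_4 = 92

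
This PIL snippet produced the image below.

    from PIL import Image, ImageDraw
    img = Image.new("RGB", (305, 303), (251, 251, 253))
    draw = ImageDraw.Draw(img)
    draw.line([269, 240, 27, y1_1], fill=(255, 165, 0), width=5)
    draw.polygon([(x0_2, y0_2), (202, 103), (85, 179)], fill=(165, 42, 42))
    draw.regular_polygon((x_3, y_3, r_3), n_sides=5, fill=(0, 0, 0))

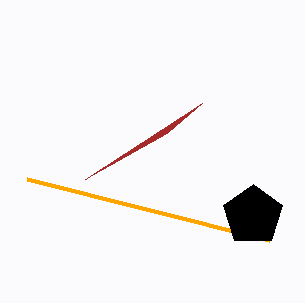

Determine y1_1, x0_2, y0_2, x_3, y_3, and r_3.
y1_1 = 179
x0_2 = 167
y0_2 = 133
x_3 = 253
y_3 = 215
r_3 = 31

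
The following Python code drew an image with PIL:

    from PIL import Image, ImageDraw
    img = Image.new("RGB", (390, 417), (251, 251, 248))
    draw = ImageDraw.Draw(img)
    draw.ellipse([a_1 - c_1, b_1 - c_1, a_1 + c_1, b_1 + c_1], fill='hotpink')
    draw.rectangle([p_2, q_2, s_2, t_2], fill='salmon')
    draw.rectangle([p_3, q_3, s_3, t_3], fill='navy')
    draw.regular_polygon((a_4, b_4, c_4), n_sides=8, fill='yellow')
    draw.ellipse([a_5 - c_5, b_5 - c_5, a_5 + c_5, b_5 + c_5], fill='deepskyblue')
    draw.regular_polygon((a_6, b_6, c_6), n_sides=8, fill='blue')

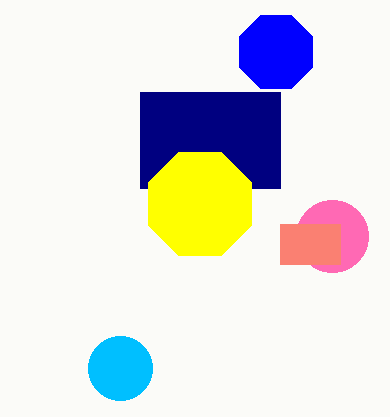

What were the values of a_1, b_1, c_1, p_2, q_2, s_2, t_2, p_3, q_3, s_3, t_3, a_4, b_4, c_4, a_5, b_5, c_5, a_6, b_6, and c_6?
a_1 = 332, b_1 = 236, c_1 = 36, p_2 = 280, q_2 = 224, s_2 = 340, t_2 = 264, p_3 = 140, q_3 = 92, s_3 = 280, t_3 = 188, a_4 = 200, b_4 = 204, c_4 = 56, a_5 = 120, b_5 = 368, c_5 = 32, a_6 = 276, b_6 = 52, c_6 = 40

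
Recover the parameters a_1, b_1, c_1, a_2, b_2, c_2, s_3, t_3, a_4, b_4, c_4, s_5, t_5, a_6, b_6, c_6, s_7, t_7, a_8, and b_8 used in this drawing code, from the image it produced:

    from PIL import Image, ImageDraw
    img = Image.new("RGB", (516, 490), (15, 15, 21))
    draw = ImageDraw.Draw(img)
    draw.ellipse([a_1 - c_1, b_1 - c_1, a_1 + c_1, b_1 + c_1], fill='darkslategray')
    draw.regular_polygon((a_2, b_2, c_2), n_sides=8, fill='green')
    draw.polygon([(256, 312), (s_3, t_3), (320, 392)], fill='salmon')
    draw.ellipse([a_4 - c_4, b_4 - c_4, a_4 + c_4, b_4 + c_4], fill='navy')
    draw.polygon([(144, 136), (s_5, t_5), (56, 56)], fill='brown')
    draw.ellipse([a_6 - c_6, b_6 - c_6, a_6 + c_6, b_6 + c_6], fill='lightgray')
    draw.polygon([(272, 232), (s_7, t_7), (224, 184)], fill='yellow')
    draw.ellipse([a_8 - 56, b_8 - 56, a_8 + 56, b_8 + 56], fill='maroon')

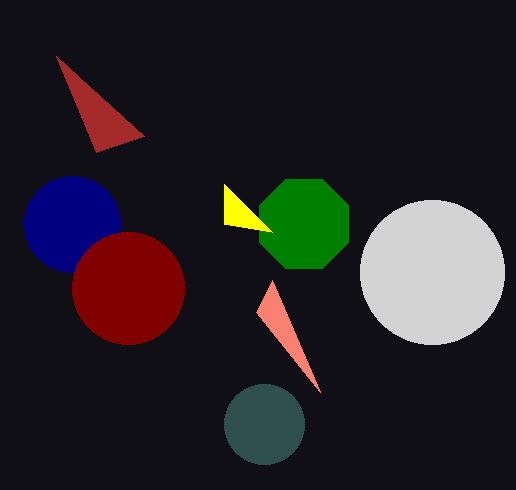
a_1 = 264
b_1 = 424
c_1 = 40
a_2 = 304
b_2 = 224
c_2 = 48
s_3 = 272
t_3 = 280
a_4 = 72
b_4 = 224
c_4 = 48
s_5 = 96
t_5 = 152
a_6 = 432
b_6 = 272
c_6 = 72
s_7 = 224
t_7 = 224
a_8 = 128
b_8 = 288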